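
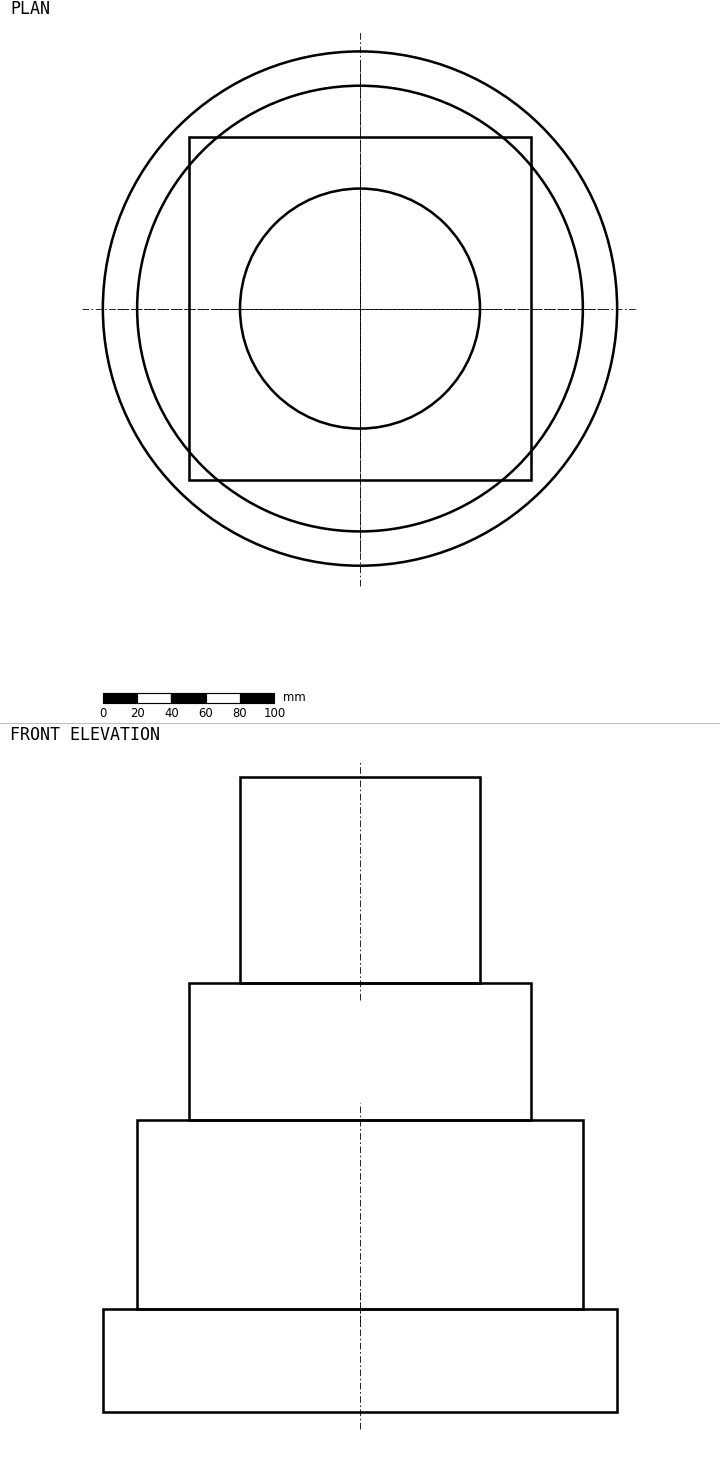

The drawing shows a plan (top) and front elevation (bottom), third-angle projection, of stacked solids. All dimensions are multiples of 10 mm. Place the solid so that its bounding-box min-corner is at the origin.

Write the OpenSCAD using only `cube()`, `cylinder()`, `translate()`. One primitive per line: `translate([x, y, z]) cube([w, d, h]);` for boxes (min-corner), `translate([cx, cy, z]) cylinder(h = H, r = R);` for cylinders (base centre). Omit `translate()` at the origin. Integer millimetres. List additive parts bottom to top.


translate([150, 150, 0]) cylinder(h = 60, r = 150);
translate([150, 150, 60]) cylinder(h = 110, r = 130);
translate([50, 50, 170]) cube([200, 200, 80]);
translate([150, 150, 250]) cylinder(h = 120, r = 70);


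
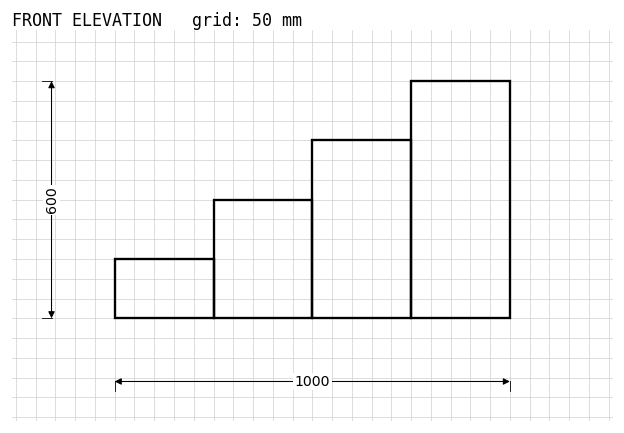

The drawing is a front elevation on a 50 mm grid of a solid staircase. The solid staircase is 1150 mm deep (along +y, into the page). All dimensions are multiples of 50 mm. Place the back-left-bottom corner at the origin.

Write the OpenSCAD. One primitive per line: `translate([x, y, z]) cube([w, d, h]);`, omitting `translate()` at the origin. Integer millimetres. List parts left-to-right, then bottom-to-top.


cube([250, 1150, 150]);
translate([250, 0, 0]) cube([250, 1150, 300]);
translate([500, 0, 0]) cube([250, 1150, 450]);
translate([750, 0, 0]) cube([250, 1150, 600]);


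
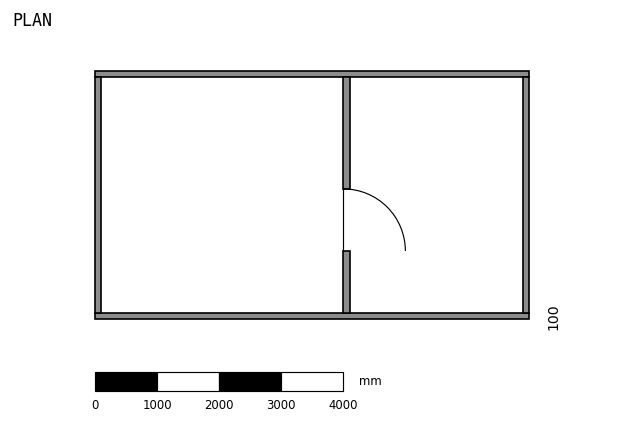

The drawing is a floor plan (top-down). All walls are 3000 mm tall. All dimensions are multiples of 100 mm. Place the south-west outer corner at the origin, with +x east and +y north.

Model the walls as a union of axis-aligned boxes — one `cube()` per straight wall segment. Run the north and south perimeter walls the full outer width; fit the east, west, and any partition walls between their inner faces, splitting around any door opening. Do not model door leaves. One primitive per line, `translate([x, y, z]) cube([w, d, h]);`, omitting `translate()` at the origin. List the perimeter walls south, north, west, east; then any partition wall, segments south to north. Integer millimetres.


cube([7000, 100, 3000]);
translate([0, 3900, 0]) cube([7000, 100, 3000]);
translate([0, 100, 0]) cube([100, 3800, 3000]);
translate([6900, 100, 0]) cube([100, 3800, 3000]);
translate([4000, 100, 0]) cube([100, 1000, 3000]);
translate([4000, 2100, 0]) cube([100, 1800, 3000]);


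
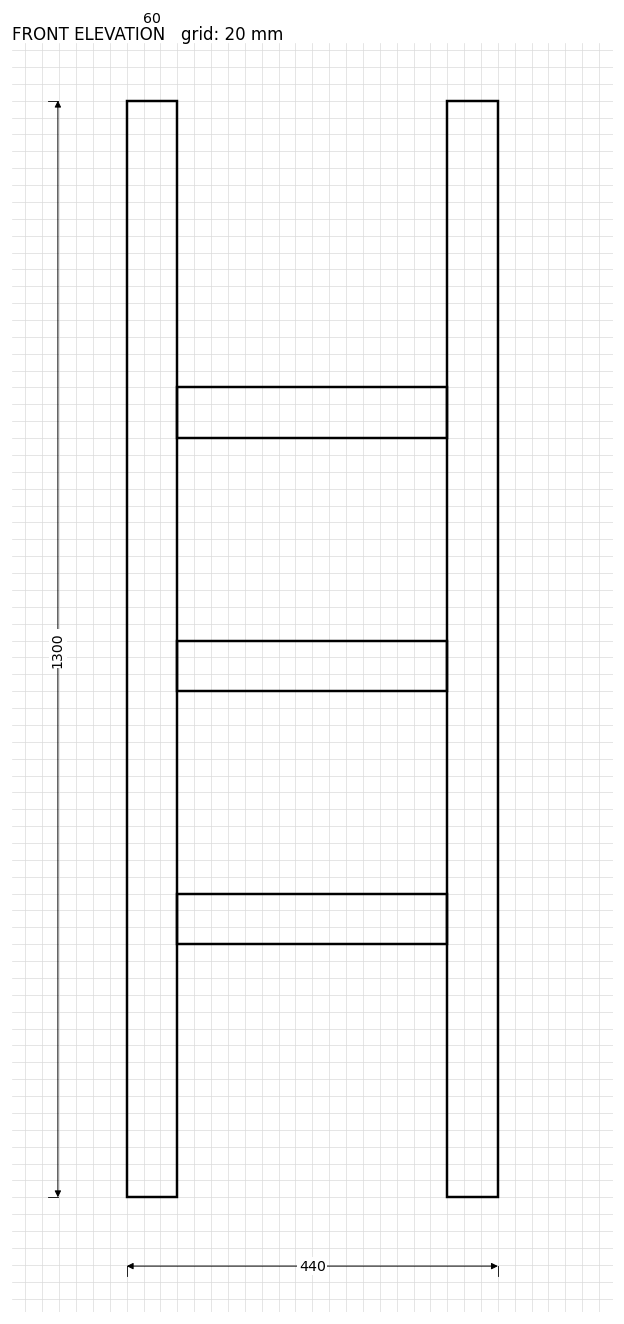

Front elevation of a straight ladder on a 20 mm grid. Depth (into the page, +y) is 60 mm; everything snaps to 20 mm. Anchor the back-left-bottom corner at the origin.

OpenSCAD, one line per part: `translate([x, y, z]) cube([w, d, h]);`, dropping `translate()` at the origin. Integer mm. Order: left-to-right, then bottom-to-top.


cube([60, 60, 1300]);
translate([60, 0, 300]) cube([320, 60, 60]);
translate([60, 0, 600]) cube([320, 60, 60]);
translate([60, 0, 900]) cube([320, 60, 60]);
translate([380, 0, 0]) cube([60, 60, 1300]);


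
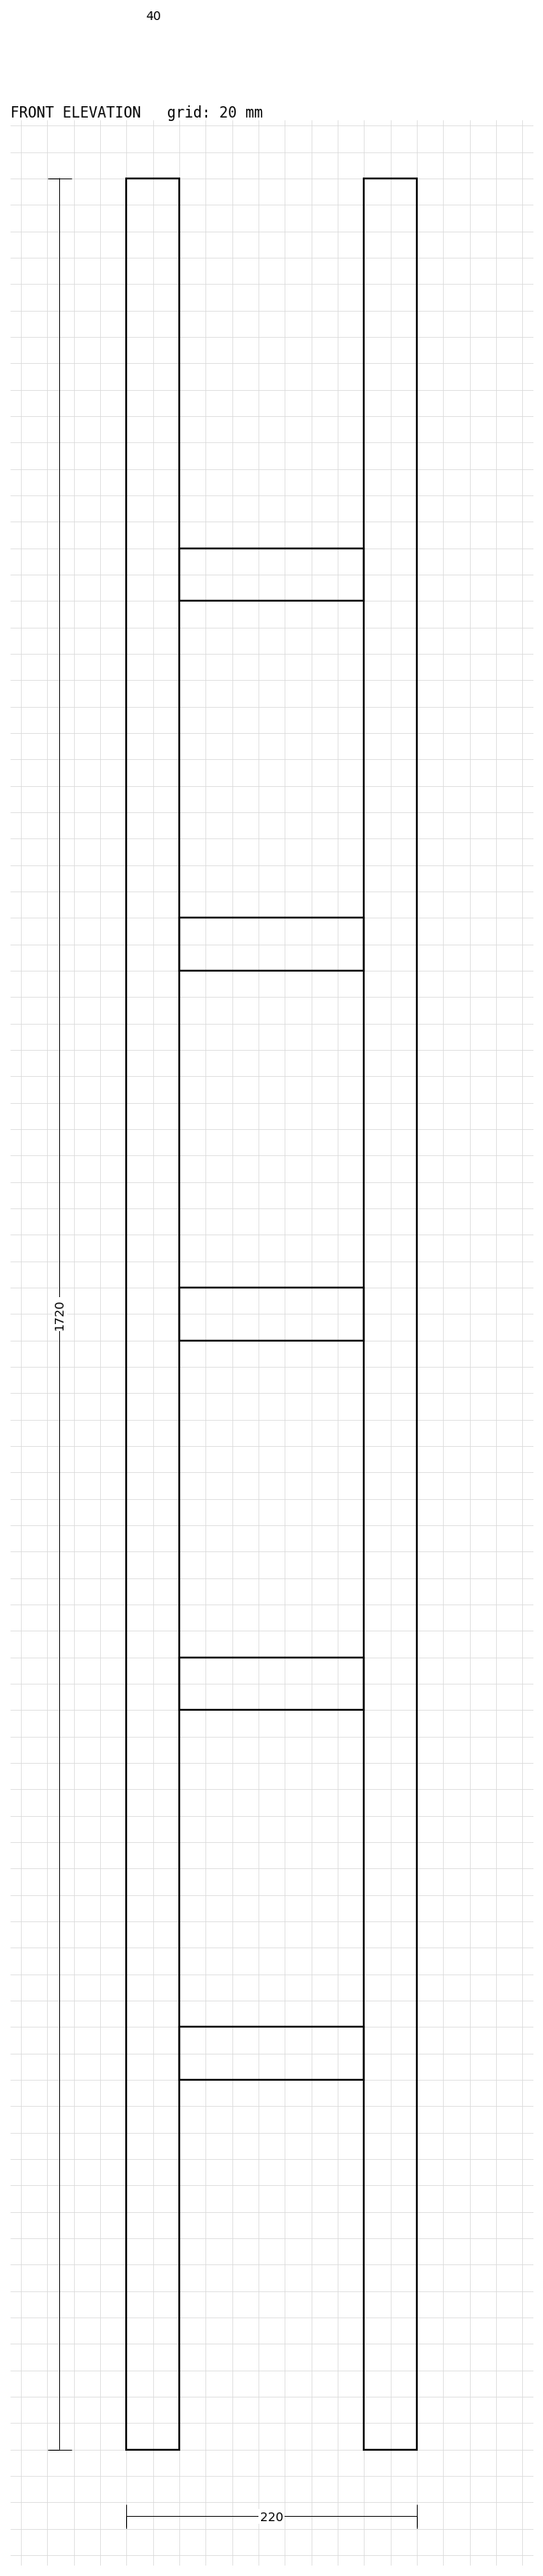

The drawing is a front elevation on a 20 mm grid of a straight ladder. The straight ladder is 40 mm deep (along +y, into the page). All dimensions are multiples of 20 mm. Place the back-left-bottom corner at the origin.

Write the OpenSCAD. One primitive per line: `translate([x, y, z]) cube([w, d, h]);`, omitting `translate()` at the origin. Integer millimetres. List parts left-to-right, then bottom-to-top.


cube([40, 40, 1720]);
translate([40, 0, 280]) cube([140, 40, 40]);
translate([40, 0, 560]) cube([140, 40, 40]);
translate([40, 0, 840]) cube([140, 40, 40]);
translate([40, 0, 1120]) cube([140, 40, 40]);
translate([40, 0, 1400]) cube([140, 40, 40]);
translate([180, 0, 0]) cube([40, 40, 1720]);


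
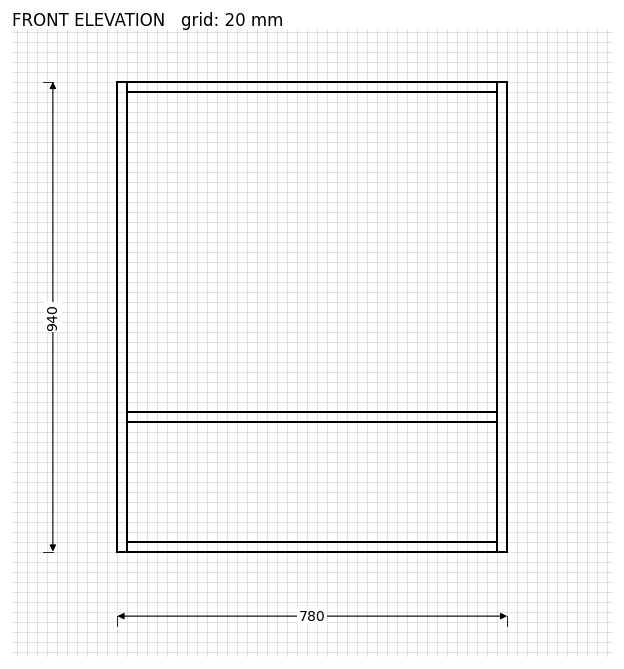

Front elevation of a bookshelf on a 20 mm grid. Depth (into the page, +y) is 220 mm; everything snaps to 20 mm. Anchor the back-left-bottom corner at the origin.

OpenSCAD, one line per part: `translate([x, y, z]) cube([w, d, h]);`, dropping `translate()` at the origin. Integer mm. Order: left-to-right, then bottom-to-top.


cube([20, 220, 940]);
translate([20, 0, 0]) cube([740, 220, 20]);
translate([20, 0, 260]) cube([740, 220, 20]);
translate([20, 0, 920]) cube([740, 220, 20]);
translate([760, 0, 0]) cube([20, 220, 940]);


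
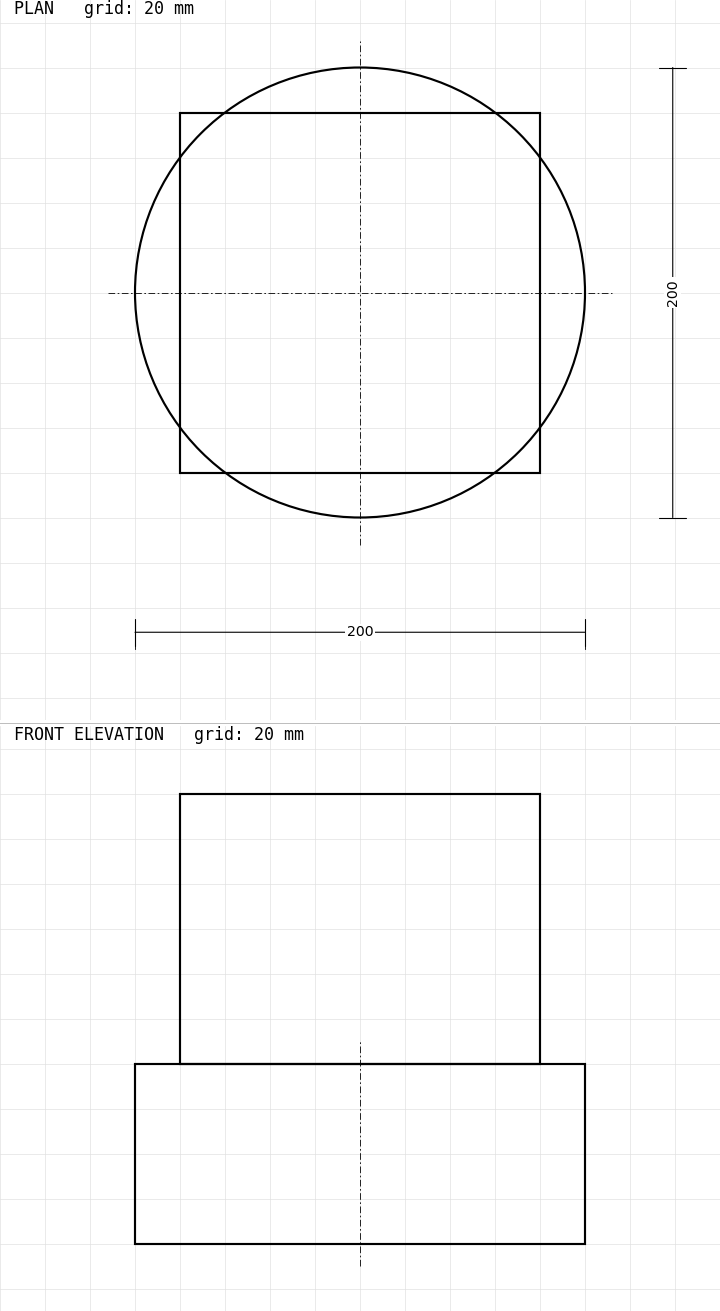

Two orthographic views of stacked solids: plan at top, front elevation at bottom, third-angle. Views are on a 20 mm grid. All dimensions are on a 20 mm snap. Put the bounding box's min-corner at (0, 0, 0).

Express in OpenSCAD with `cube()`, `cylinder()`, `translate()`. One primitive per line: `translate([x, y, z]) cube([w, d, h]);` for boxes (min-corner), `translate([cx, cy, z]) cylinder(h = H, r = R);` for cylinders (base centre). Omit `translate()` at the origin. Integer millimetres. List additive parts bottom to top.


translate([100, 100, 0]) cylinder(h = 80, r = 100);
translate([20, 20, 80]) cube([160, 160, 120]);


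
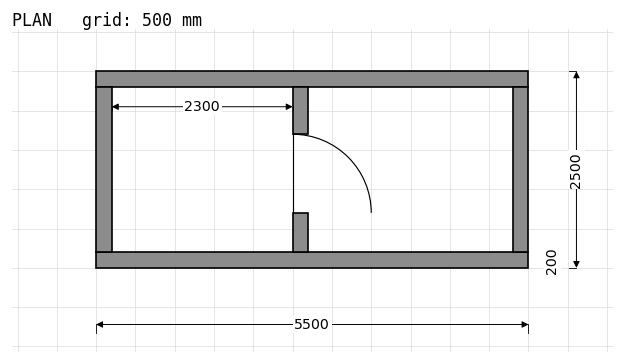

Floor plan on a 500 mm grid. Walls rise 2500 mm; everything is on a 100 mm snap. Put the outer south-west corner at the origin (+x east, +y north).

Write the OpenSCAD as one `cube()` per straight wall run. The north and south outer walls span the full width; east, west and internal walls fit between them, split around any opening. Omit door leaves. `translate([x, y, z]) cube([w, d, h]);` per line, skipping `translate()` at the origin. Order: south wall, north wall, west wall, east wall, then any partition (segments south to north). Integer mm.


cube([5500, 200, 2500]);
translate([0, 2300, 0]) cube([5500, 200, 2500]);
translate([0, 200, 0]) cube([200, 2100, 2500]);
translate([5300, 200, 0]) cube([200, 2100, 2500]);
translate([2500, 200, 0]) cube([200, 500, 2500]);
translate([2500, 1700, 0]) cube([200, 600, 2500]);


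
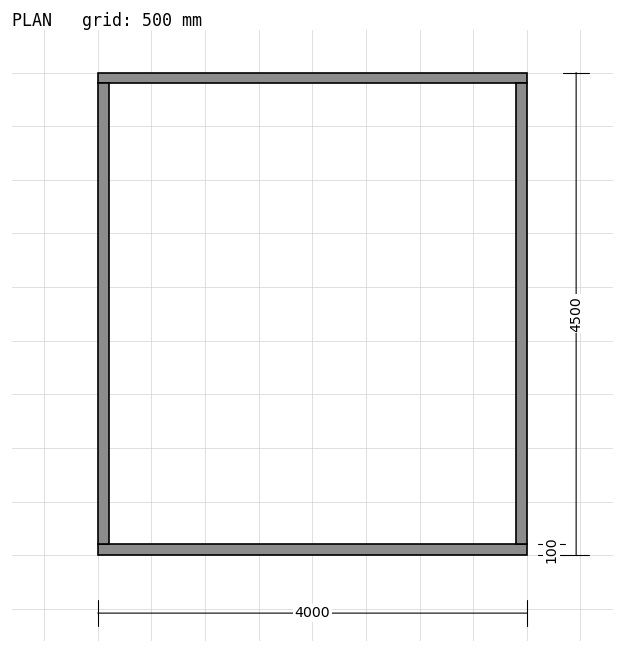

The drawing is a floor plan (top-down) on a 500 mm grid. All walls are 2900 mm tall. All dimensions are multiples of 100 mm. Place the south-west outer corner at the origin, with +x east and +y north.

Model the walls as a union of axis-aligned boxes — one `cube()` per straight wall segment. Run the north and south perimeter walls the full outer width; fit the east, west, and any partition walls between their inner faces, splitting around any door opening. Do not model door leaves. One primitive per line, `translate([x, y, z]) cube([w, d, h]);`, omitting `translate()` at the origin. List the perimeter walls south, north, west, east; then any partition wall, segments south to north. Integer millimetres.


cube([4000, 100, 2900]);
translate([0, 4400, 0]) cube([4000, 100, 2900]);
translate([0, 100, 0]) cube([100, 4300, 2900]);
translate([3900, 100, 0]) cube([100, 4300, 2900]);


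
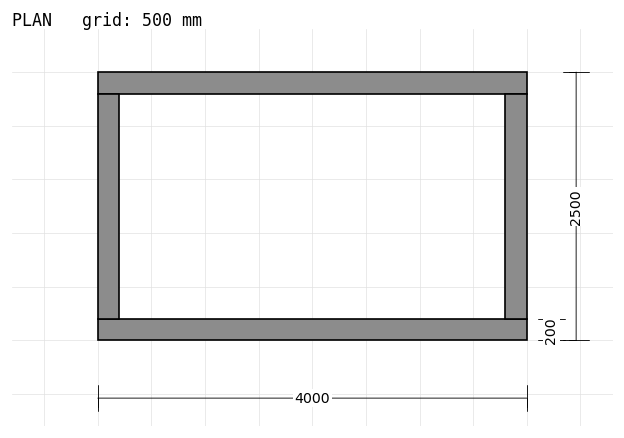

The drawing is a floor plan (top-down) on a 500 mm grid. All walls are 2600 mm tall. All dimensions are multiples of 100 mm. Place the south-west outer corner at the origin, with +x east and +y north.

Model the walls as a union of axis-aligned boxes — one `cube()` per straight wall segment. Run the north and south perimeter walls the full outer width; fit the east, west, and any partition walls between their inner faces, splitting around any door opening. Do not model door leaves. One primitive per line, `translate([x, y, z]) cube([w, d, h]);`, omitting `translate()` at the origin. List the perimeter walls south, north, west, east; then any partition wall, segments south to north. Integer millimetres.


cube([4000, 200, 2600]);
translate([0, 2300, 0]) cube([4000, 200, 2600]);
translate([0, 200, 0]) cube([200, 2100, 2600]);
translate([3800, 200, 0]) cube([200, 2100, 2600]);


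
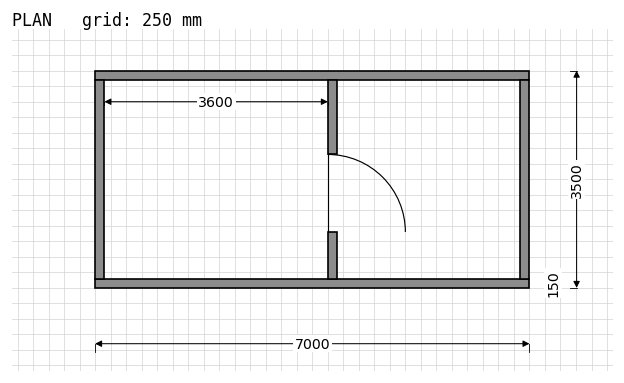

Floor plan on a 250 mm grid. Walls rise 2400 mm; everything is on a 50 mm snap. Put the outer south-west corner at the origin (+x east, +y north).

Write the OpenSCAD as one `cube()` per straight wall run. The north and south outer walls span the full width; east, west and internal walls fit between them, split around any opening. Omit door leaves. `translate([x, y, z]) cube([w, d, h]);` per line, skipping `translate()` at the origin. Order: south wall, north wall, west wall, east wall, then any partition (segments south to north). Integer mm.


cube([7000, 150, 2400]);
translate([0, 3350, 0]) cube([7000, 150, 2400]);
translate([0, 150, 0]) cube([150, 3200, 2400]);
translate([6850, 150, 0]) cube([150, 3200, 2400]);
translate([3750, 150, 0]) cube([150, 750, 2400]);
translate([3750, 2150, 0]) cube([150, 1200, 2400]);


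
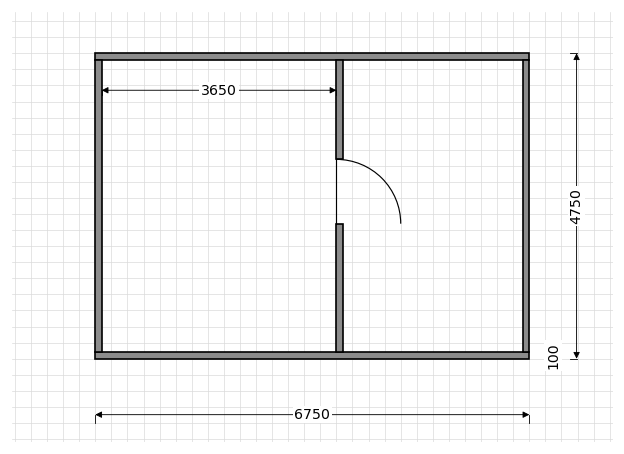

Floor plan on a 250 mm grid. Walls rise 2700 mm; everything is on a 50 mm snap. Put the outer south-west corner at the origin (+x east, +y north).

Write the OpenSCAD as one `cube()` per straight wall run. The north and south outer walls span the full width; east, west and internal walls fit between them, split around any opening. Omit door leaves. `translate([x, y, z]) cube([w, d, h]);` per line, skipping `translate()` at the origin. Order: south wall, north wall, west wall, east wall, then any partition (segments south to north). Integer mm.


cube([6750, 100, 2700]);
translate([0, 4650, 0]) cube([6750, 100, 2700]);
translate([0, 100, 0]) cube([100, 4550, 2700]);
translate([6650, 100, 0]) cube([100, 4550, 2700]);
translate([3750, 100, 0]) cube([100, 2000, 2700]);
translate([3750, 3100, 0]) cube([100, 1550, 2700]);


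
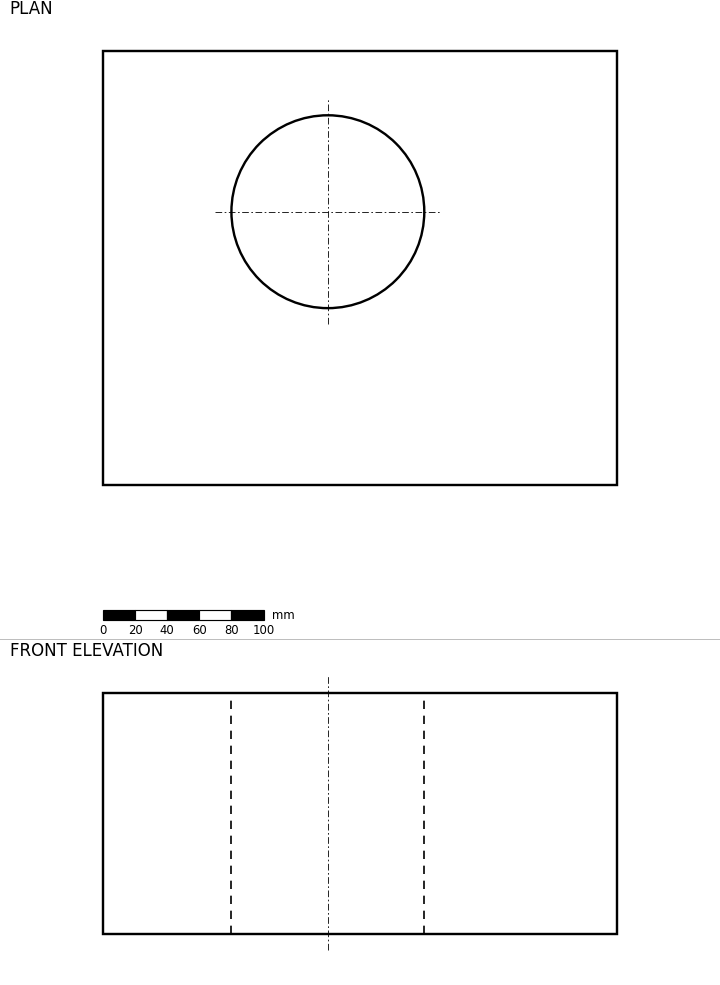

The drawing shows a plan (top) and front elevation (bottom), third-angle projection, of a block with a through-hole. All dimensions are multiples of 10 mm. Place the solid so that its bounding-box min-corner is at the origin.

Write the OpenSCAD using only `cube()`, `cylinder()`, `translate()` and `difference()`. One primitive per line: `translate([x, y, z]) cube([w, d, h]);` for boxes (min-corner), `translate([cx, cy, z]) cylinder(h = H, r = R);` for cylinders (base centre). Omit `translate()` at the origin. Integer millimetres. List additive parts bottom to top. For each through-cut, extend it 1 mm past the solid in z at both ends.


difference() {
  cube([320, 270, 150]);
  translate([140, 170, -1]) cylinder(h = 152, r = 60);
}


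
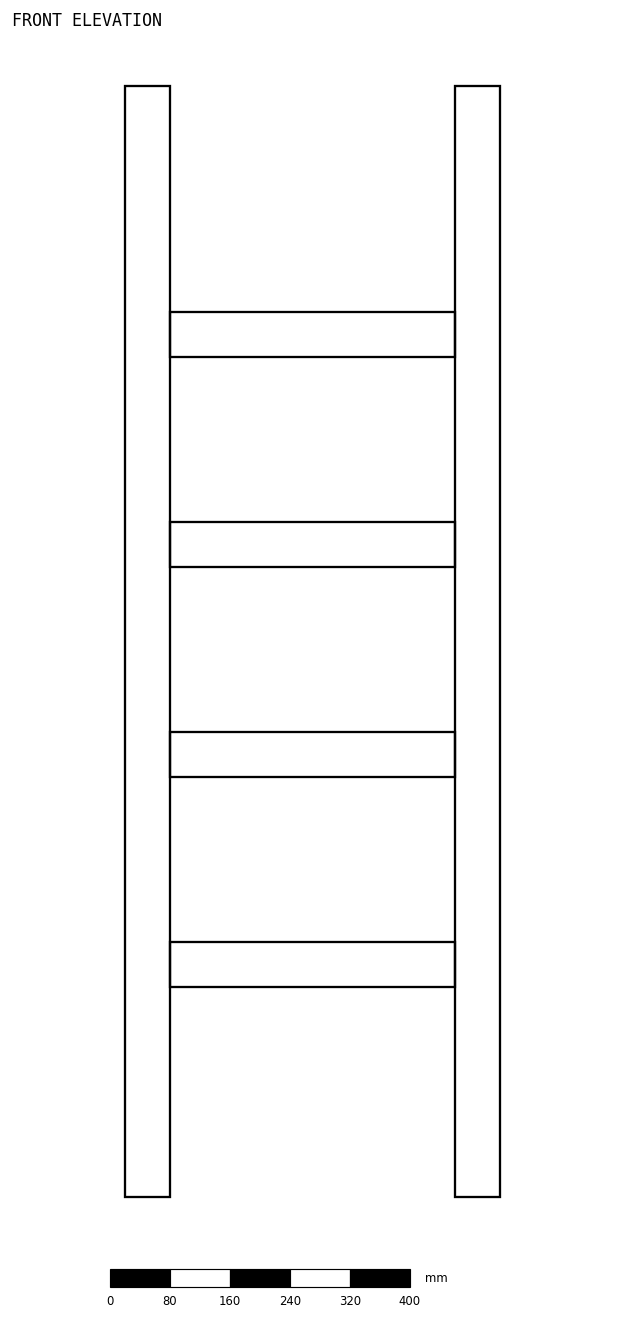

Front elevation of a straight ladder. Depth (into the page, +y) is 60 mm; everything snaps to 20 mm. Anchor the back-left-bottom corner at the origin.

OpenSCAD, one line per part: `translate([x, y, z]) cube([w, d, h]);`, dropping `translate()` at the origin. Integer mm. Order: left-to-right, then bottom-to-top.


cube([60, 60, 1480]);
translate([60, 0, 280]) cube([380, 60, 60]);
translate([60, 0, 560]) cube([380, 60, 60]);
translate([60, 0, 840]) cube([380, 60, 60]);
translate([60, 0, 1120]) cube([380, 60, 60]);
translate([440, 0, 0]) cube([60, 60, 1480]);


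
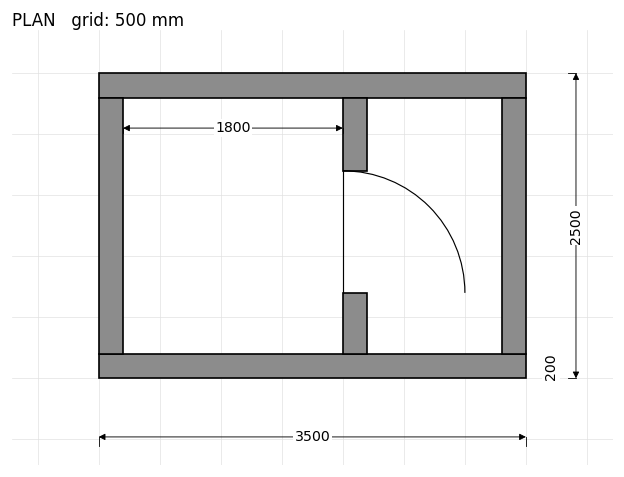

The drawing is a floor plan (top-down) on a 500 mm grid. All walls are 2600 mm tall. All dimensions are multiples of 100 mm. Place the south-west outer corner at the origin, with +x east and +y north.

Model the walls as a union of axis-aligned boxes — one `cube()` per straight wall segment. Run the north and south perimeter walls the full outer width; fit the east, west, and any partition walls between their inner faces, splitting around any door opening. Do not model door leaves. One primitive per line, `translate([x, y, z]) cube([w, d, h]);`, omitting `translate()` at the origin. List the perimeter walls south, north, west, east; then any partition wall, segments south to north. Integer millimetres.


cube([3500, 200, 2600]);
translate([0, 2300, 0]) cube([3500, 200, 2600]);
translate([0, 200, 0]) cube([200, 2100, 2600]);
translate([3300, 200, 0]) cube([200, 2100, 2600]);
translate([2000, 200, 0]) cube([200, 500, 2600]);
translate([2000, 1700, 0]) cube([200, 600, 2600]);


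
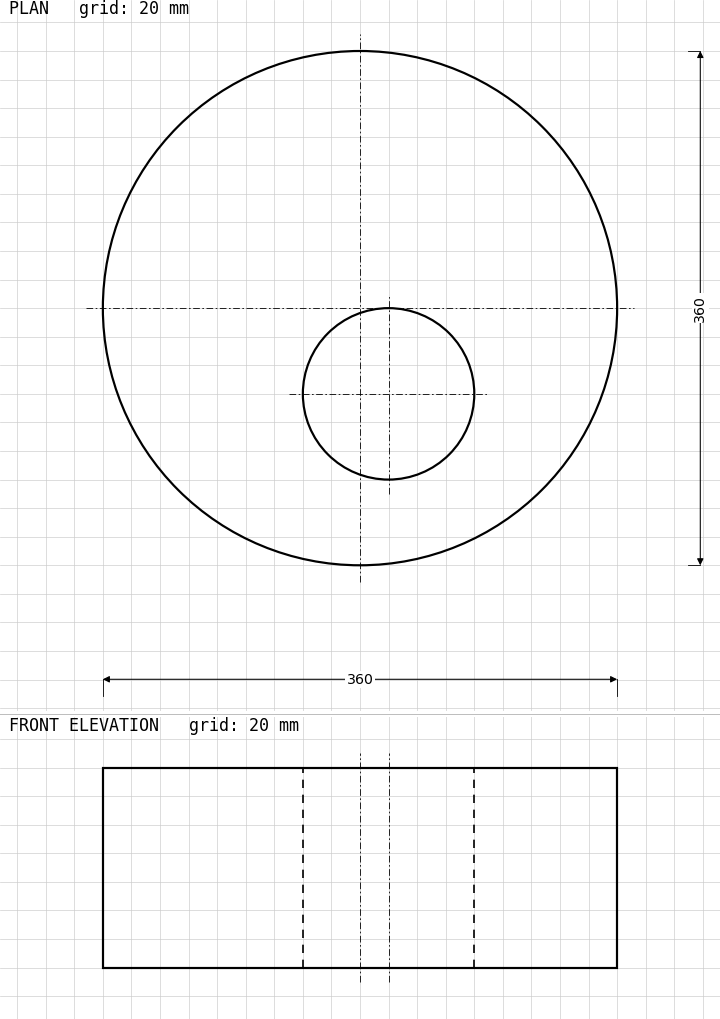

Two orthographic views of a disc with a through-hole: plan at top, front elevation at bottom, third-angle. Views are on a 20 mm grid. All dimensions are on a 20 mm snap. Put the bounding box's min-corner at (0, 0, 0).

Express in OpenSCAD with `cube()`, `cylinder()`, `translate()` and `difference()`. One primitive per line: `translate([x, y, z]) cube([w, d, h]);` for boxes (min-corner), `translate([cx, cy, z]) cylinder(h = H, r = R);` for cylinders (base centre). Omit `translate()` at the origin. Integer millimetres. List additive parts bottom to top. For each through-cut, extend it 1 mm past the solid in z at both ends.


difference() {
  translate([180, 180, 0]) cylinder(h = 140, r = 180);
  translate([200, 120, -1]) cylinder(h = 142, r = 60);
}


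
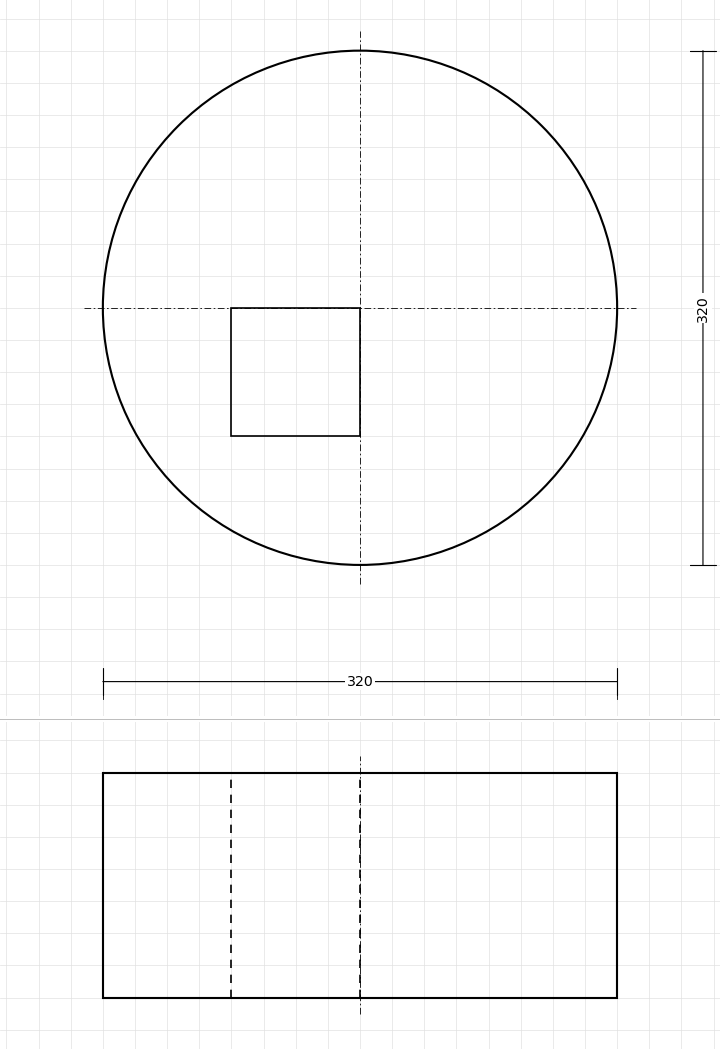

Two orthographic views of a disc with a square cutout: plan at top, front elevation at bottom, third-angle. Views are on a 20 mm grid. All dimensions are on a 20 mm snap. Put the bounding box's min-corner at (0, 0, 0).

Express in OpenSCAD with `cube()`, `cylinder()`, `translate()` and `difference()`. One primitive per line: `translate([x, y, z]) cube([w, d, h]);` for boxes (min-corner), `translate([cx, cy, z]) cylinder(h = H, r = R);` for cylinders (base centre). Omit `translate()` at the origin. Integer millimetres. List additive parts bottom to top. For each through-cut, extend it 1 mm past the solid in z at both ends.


difference() {
  translate([160, 160, 0]) cylinder(h = 140, r = 160);
  translate([80, 80, -1]) cube([80, 80, 142]);
}


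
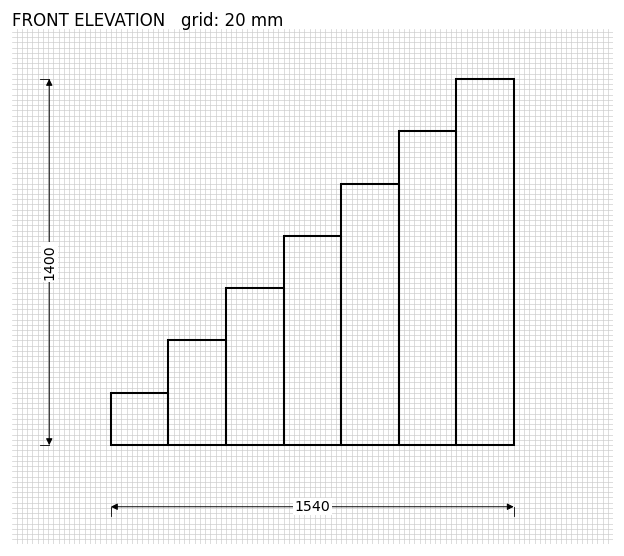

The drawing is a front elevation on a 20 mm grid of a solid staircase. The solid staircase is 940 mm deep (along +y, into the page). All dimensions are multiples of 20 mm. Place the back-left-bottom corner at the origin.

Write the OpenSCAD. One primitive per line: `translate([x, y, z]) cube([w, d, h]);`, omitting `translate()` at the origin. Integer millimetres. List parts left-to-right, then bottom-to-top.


cube([220, 940, 200]);
translate([220, 0, 0]) cube([220, 940, 400]);
translate([440, 0, 0]) cube([220, 940, 600]);
translate([660, 0, 0]) cube([220, 940, 800]);
translate([880, 0, 0]) cube([220, 940, 1000]);
translate([1100, 0, 0]) cube([220, 940, 1200]);
translate([1320, 0, 0]) cube([220, 940, 1400]);


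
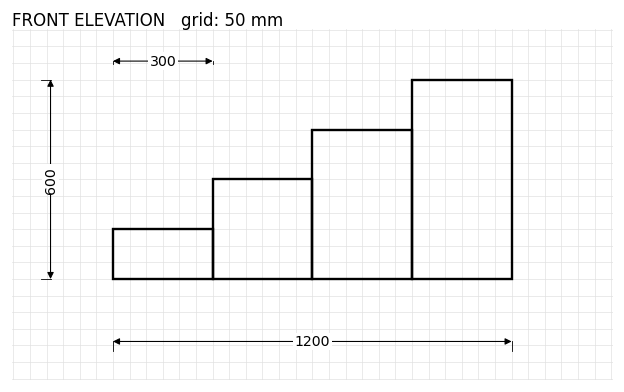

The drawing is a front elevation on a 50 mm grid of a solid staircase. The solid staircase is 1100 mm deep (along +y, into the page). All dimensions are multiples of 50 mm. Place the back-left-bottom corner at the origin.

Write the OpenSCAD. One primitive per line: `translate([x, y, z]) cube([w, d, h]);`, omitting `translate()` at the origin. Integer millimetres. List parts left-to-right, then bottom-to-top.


cube([300, 1100, 150]);
translate([300, 0, 0]) cube([300, 1100, 300]);
translate([600, 0, 0]) cube([300, 1100, 450]);
translate([900, 0, 0]) cube([300, 1100, 600]);


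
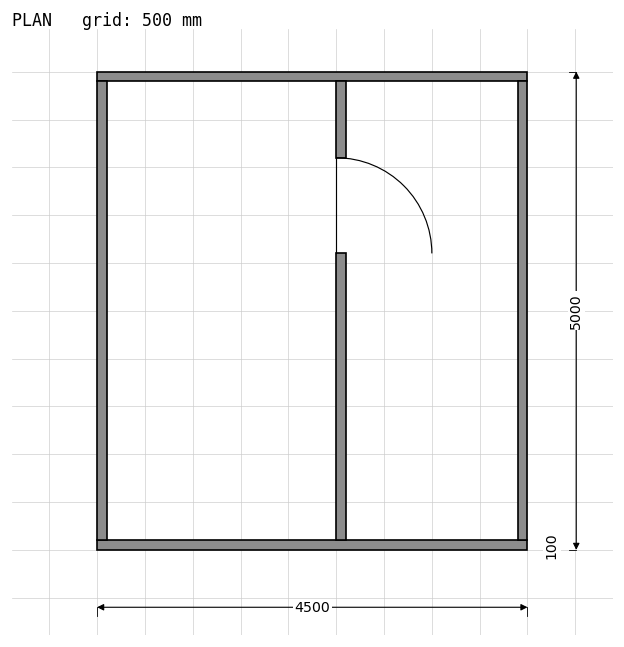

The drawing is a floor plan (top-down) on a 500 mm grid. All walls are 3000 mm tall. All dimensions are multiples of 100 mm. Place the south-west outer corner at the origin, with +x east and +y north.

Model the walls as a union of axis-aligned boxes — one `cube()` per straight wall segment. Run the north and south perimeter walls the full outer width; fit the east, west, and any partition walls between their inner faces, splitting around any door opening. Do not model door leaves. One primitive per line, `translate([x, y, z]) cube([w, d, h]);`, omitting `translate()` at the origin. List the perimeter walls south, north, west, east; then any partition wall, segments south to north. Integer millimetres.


cube([4500, 100, 3000]);
translate([0, 4900, 0]) cube([4500, 100, 3000]);
translate([0, 100, 0]) cube([100, 4800, 3000]);
translate([4400, 100, 0]) cube([100, 4800, 3000]);
translate([2500, 100, 0]) cube([100, 3000, 3000]);
translate([2500, 4100, 0]) cube([100, 800, 3000]);


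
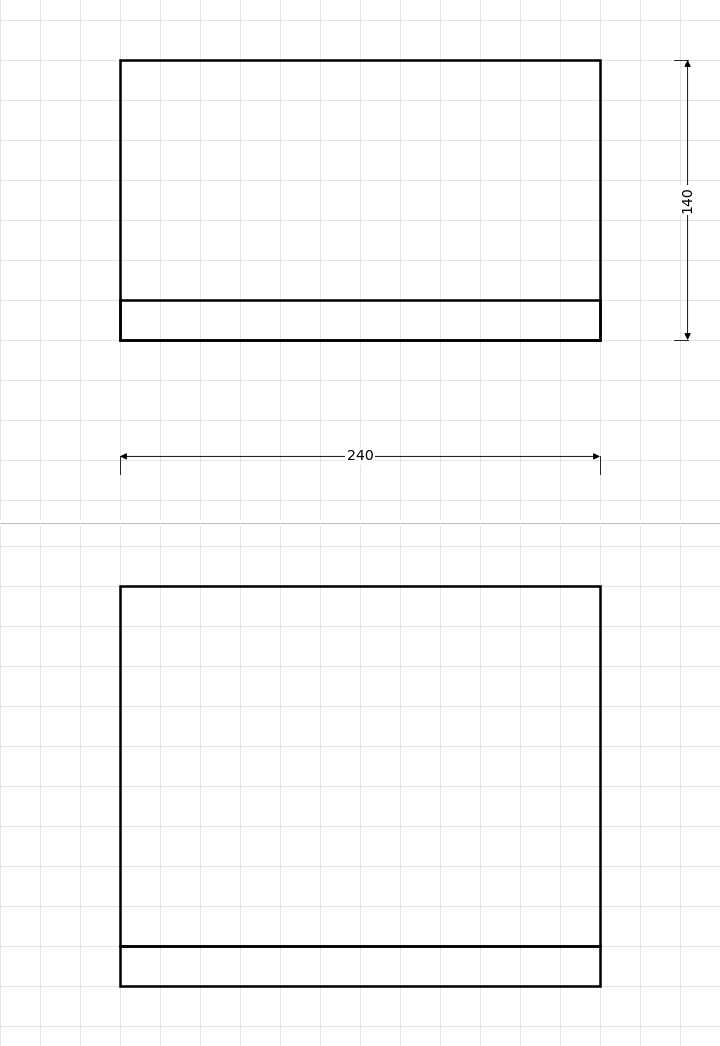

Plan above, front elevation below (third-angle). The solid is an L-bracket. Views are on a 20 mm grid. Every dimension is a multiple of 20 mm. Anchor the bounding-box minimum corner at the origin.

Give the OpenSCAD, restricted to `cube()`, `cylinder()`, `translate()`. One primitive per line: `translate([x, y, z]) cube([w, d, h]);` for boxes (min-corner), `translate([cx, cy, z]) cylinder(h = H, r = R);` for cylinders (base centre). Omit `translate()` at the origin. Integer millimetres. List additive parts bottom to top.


cube([240, 140, 20]);
translate([0, 0, 20]) cube([240, 20, 180]);


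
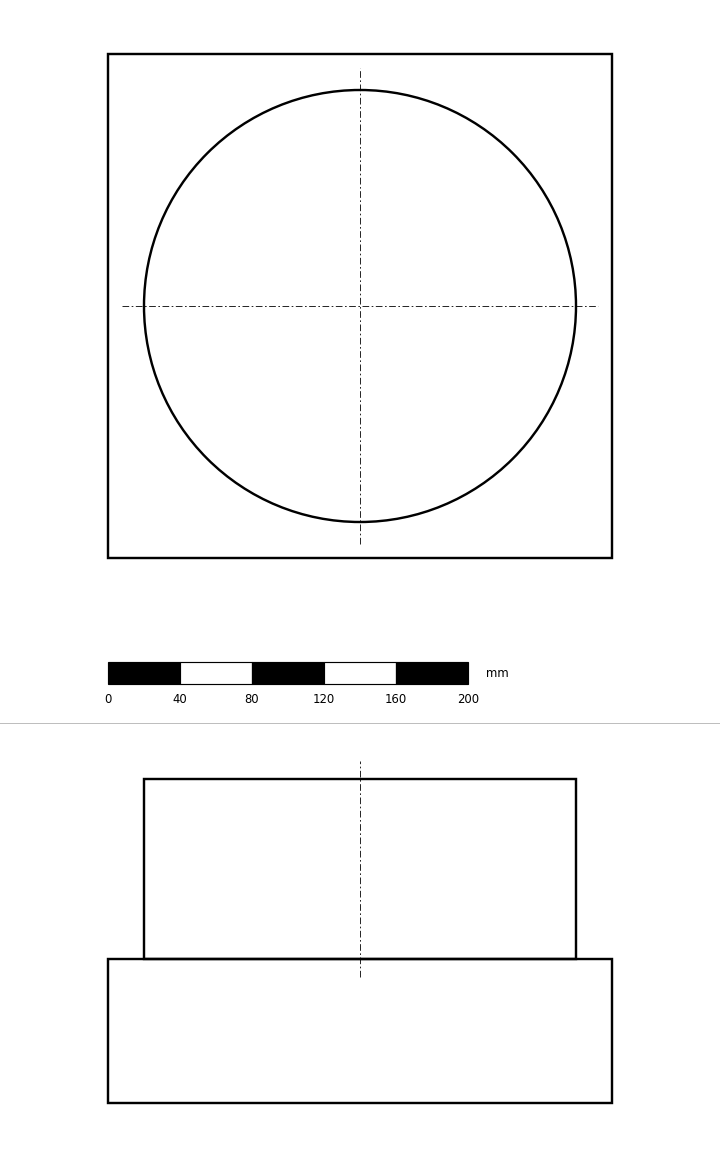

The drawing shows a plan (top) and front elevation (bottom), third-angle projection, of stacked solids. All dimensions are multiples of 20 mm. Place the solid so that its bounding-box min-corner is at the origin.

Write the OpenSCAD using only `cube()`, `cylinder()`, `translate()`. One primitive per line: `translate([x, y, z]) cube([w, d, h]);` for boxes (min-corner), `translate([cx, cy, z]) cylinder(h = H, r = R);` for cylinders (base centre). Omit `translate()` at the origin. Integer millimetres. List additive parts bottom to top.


cube([280, 280, 80]);
translate([140, 140, 80]) cylinder(h = 100, r = 120);


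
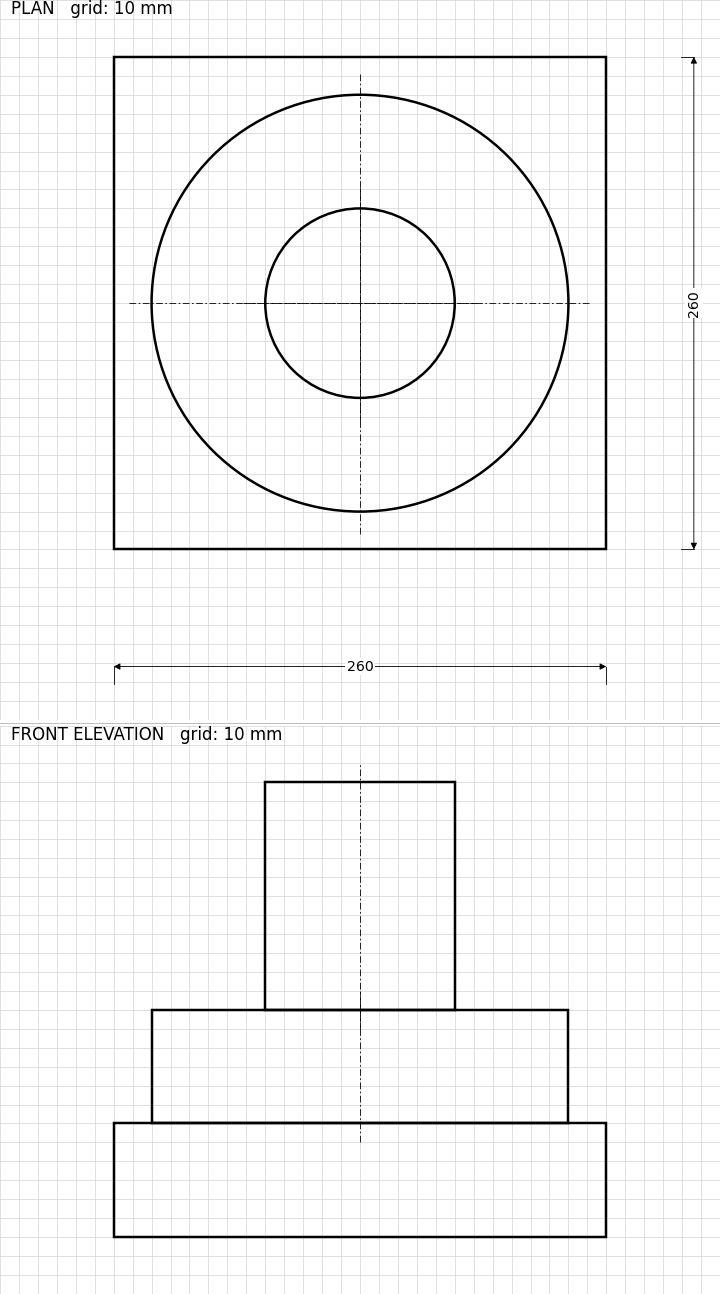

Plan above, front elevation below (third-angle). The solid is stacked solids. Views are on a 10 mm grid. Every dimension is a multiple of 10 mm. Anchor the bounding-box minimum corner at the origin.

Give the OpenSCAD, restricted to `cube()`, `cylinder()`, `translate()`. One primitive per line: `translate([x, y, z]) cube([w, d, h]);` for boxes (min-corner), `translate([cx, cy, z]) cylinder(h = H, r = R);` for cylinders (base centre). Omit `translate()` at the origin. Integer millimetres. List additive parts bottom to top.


cube([260, 260, 60]);
translate([130, 130, 60]) cylinder(h = 60, r = 110);
translate([130, 130, 120]) cylinder(h = 120, r = 50);


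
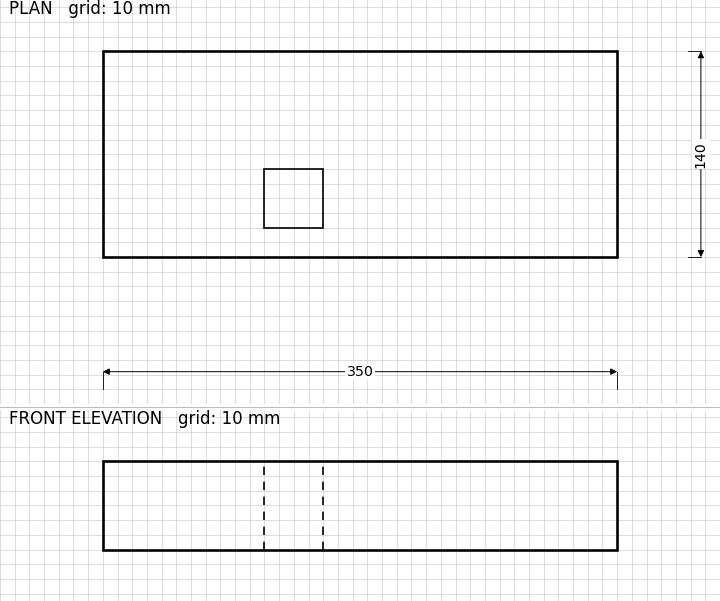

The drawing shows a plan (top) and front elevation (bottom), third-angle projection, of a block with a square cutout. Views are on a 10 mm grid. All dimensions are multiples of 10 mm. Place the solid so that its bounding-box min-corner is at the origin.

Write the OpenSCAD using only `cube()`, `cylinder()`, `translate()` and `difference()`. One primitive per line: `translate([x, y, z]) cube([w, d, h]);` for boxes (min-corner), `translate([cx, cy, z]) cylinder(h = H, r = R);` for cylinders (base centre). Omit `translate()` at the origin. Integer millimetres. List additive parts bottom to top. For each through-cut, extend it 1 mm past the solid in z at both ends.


difference() {
  cube([350, 140, 60]);
  translate([110, 20, -1]) cube([40, 40, 62]);
}


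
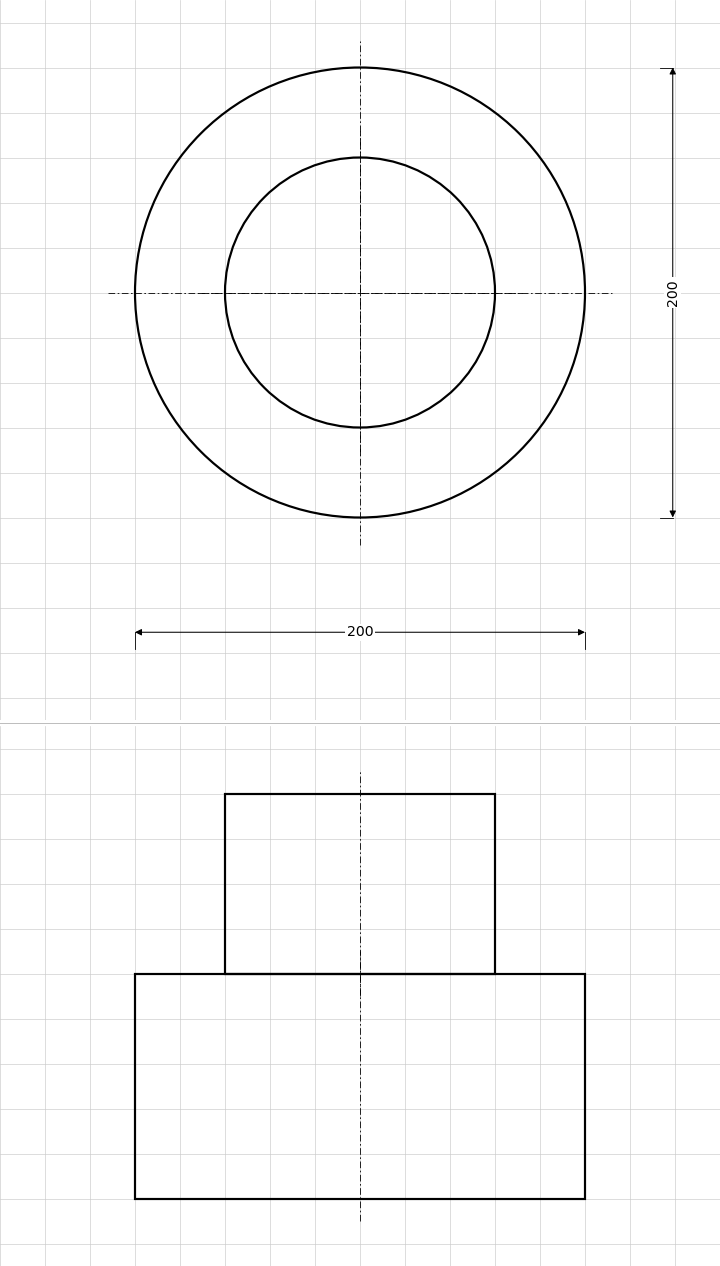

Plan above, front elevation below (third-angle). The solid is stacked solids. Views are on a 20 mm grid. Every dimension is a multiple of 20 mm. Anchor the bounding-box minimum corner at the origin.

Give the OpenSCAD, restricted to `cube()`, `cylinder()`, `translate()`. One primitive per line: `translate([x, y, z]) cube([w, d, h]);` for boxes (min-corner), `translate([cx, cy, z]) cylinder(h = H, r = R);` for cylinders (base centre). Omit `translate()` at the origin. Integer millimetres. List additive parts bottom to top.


translate([100, 100, 0]) cylinder(h = 100, r = 100);
translate([100, 100, 100]) cylinder(h = 80, r = 60);


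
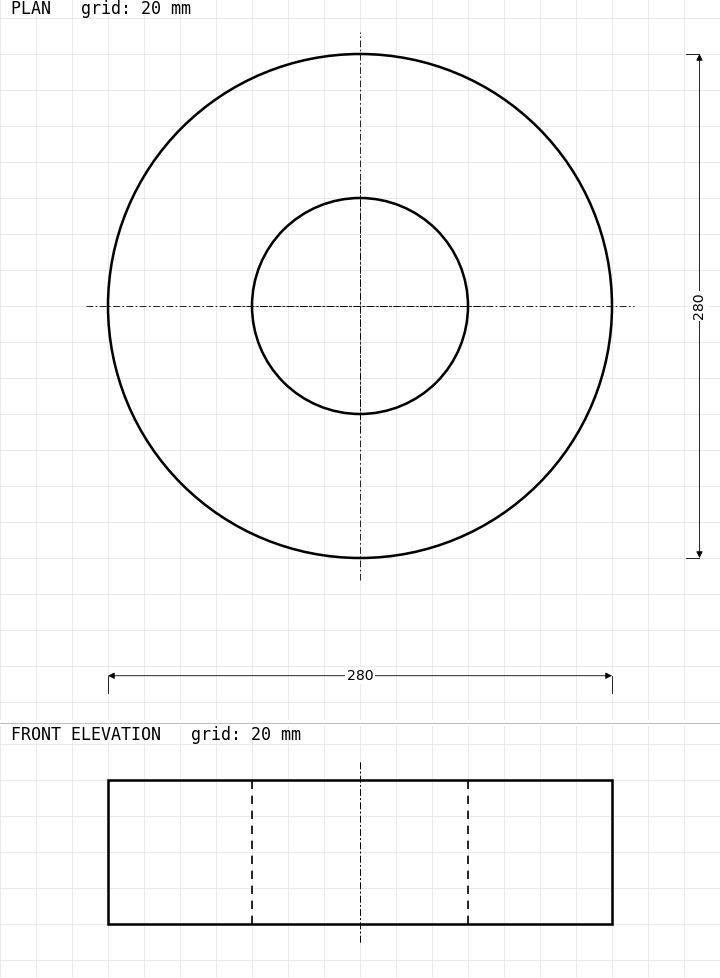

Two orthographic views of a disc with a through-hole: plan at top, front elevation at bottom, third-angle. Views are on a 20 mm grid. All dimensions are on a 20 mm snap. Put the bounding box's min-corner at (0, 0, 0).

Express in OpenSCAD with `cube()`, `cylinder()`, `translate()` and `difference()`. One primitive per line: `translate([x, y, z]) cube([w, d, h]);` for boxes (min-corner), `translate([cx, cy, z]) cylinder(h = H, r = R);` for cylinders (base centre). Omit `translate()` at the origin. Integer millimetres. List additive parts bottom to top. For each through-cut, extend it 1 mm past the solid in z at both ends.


difference() {
  translate([140, 140, 0]) cylinder(h = 80, r = 140);
  translate([140, 140, -1]) cylinder(h = 82, r = 60);
}


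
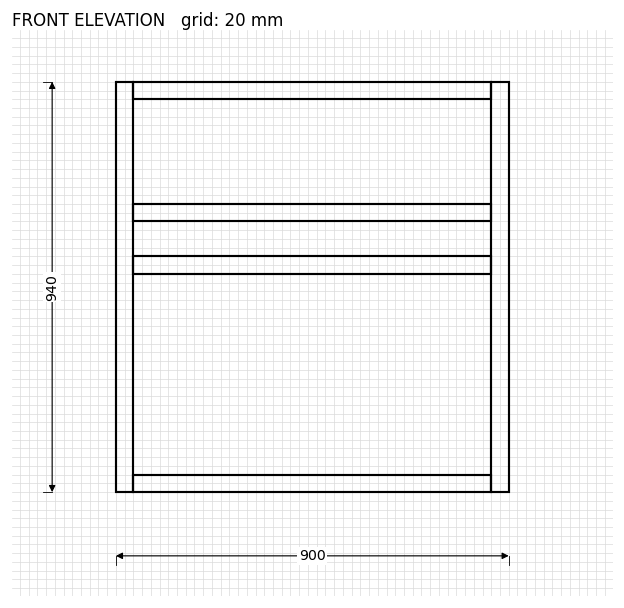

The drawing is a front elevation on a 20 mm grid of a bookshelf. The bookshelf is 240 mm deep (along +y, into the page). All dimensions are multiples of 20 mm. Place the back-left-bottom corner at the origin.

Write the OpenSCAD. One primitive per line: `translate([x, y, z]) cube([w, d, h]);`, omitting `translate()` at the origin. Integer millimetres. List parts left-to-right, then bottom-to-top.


cube([40, 240, 940]);
translate([40, 0, 0]) cube([820, 240, 40]);
translate([40, 0, 500]) cube([820, 240, 40]);
translate([40, 0, 620]) cube([820, 240, 40]);
translate([40, 0, 900]) cube([820, 240, 40]);
translate([860, 0, 0]) cube([40, 240, 940]);


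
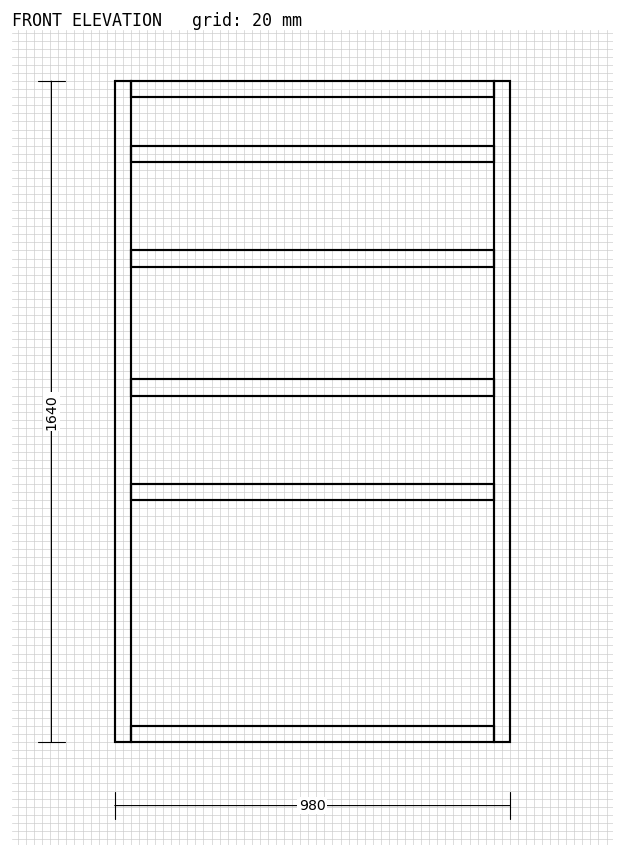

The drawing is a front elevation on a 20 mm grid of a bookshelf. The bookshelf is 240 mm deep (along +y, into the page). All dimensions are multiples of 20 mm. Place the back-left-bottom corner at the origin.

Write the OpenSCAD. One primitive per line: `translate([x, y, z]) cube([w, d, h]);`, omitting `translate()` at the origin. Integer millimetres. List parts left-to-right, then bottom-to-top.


cube([40, 240, 1640]);
translate([40, 0, 0]) cube([900, 240, 40]);
translate([40, 0, 600]) cube([900, 240, 40]);
translate([40, 0, 860]) cube([900, 240, 40]);
translate([40, 0, 1180]) cube([900, 240, 40]);
translate([40, 0, 1440]) cube([900, 240, 40]);
translate([40, 0, 1600]) cube([900, 240, 40]);
translate([940, 0, 0]) cube([40, 240, 1640]);


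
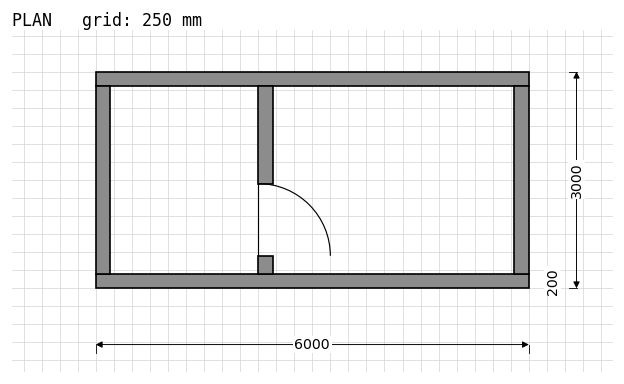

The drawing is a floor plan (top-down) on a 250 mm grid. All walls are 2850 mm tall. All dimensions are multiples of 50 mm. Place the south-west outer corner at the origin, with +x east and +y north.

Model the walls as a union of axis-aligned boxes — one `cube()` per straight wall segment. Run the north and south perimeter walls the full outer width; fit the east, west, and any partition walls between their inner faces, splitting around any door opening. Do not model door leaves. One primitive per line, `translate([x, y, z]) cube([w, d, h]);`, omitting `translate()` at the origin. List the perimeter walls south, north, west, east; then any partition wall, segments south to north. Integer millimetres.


cube([6000, 200, 2850]);
translate([0, 2800, 0]) cube([6000, 200, 2850]);
translate([0, 200, 0]) cube([200, 2600, 2850]);
translate([5800, 200, 0]) cube([200, 2600, 2850]);
translate([2250, 200, 0]) cube([200, 250, 2850]);
translate([2250, 1450, 0]) cube([200, 1350, 2850]);


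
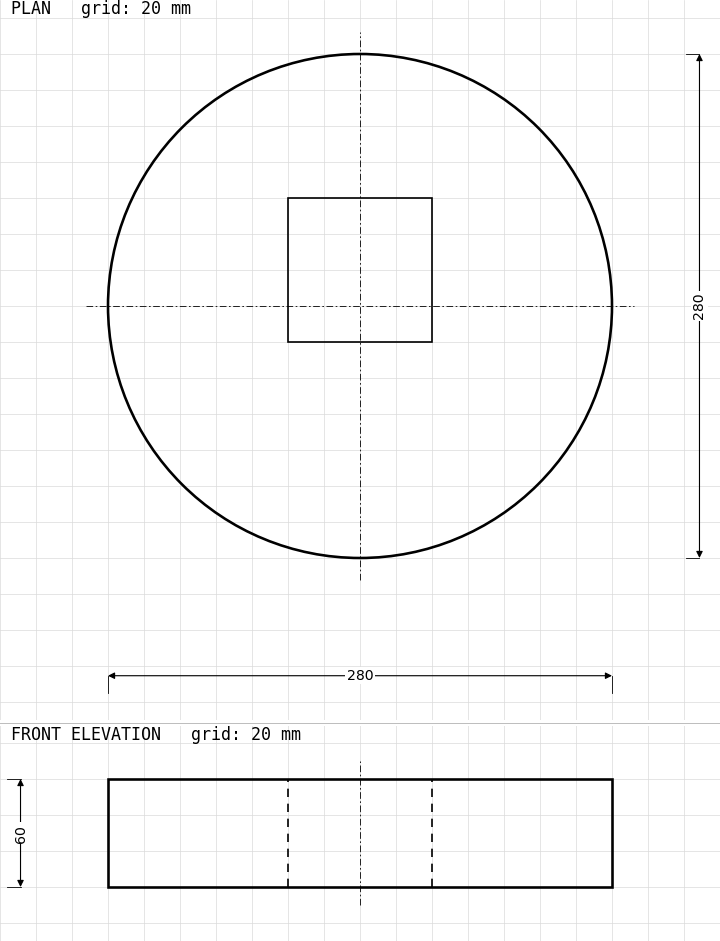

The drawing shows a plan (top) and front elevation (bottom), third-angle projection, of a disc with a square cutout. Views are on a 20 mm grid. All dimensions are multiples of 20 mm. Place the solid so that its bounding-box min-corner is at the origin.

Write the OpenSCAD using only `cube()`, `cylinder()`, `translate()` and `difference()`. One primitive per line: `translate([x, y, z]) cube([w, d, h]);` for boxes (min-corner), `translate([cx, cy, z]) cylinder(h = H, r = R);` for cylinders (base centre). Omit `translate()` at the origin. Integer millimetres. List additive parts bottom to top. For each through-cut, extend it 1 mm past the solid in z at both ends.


difference() {
  translate([140, 140, 0]) cylinder(h = 60, r = 140);
  translate([100, 120, -1]) cube([80, 80, 62]);
}


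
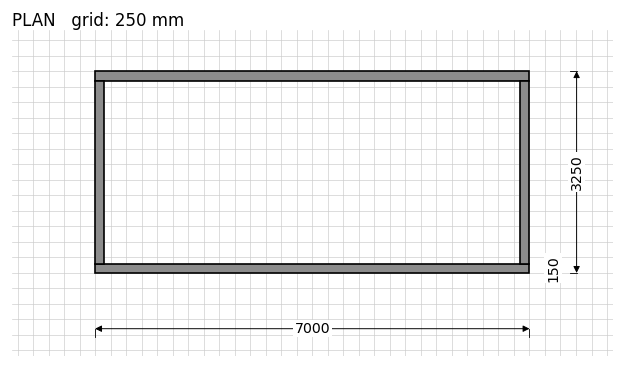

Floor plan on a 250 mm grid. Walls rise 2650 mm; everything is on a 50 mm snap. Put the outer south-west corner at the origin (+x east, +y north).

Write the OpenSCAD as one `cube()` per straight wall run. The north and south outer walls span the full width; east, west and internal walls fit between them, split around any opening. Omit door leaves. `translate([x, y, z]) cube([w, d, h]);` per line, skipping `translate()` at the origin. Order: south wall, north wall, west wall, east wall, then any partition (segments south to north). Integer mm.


cube([7000, 150, 2650]);
translate([0, 3100, 0]) cube([7000, 150, 2650]);
translate([0, 150, 0]) cube([150, 2950, 2650]);
translate([6850, 150, 0]) cube([150, 2950, 2650]);


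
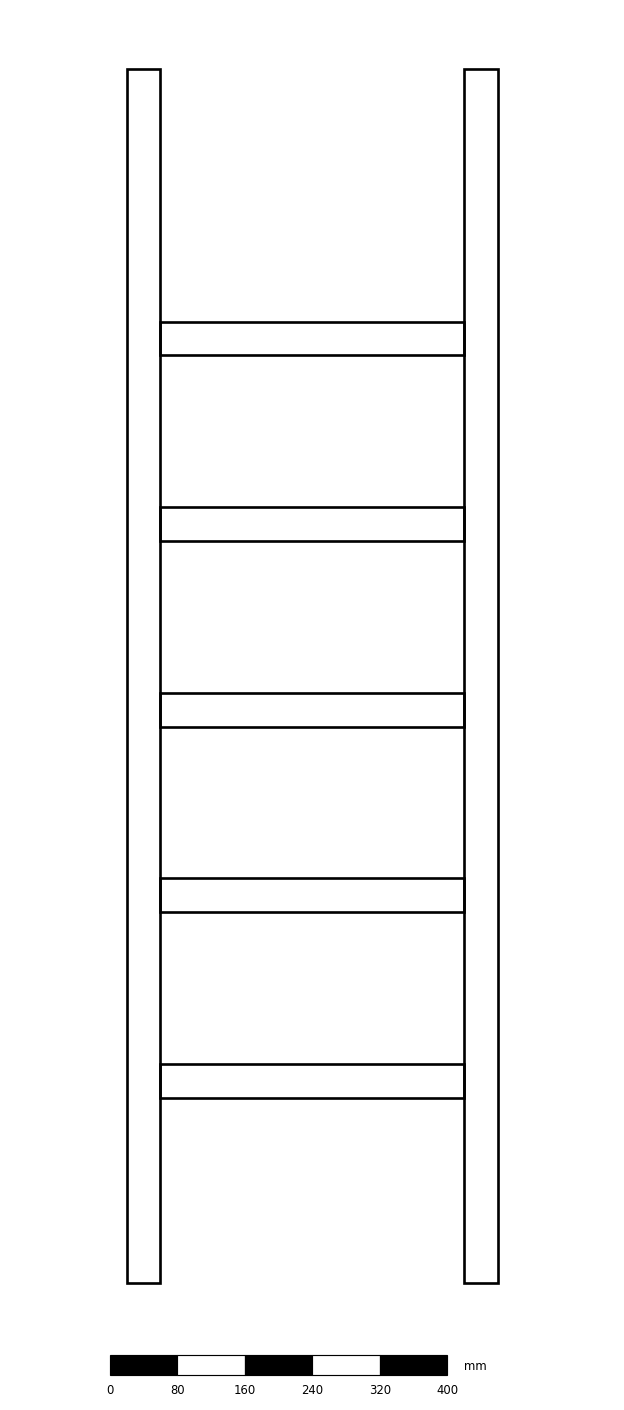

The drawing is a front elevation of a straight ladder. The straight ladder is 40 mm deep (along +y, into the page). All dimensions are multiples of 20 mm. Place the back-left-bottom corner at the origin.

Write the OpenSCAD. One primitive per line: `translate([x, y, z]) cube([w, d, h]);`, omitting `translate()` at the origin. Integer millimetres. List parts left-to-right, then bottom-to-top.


cube([40, 40, 1440]);
translate([40, 0, 220]) cube([360, 40, 40]);
translate([40, 0, 440]) cube([360, 40, 40]);
translate([40, 0, 660]) cube([360, 40, 40]);
translate([40, 0, 880]) cube([360, 40, 40]);
translate([40, 0, 1100]) cube([360, 40, 40]);
translate([400, 0, 0]) cube([40, 40, 1440]);


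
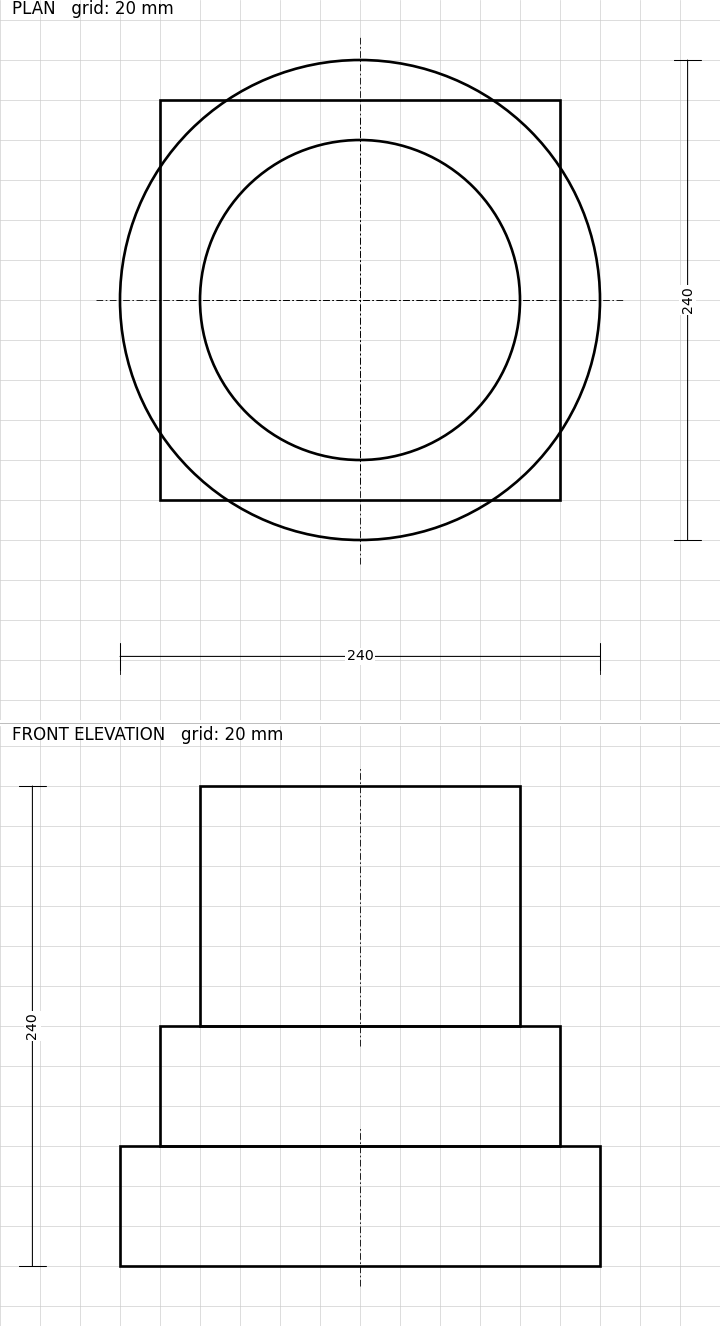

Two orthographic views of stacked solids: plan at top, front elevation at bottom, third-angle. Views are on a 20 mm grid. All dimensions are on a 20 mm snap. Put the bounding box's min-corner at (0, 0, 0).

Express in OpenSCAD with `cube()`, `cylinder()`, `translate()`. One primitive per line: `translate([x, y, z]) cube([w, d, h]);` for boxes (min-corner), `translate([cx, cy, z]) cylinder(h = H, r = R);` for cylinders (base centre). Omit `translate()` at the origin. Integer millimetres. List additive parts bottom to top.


translate([120, 120, 0]) cylinder(h = 60, r = 120);
translate([20, 20, 60]) cube([200, 200, 60]);
translate([120, 120, 120]) cylinder(h = 120, r = 80);


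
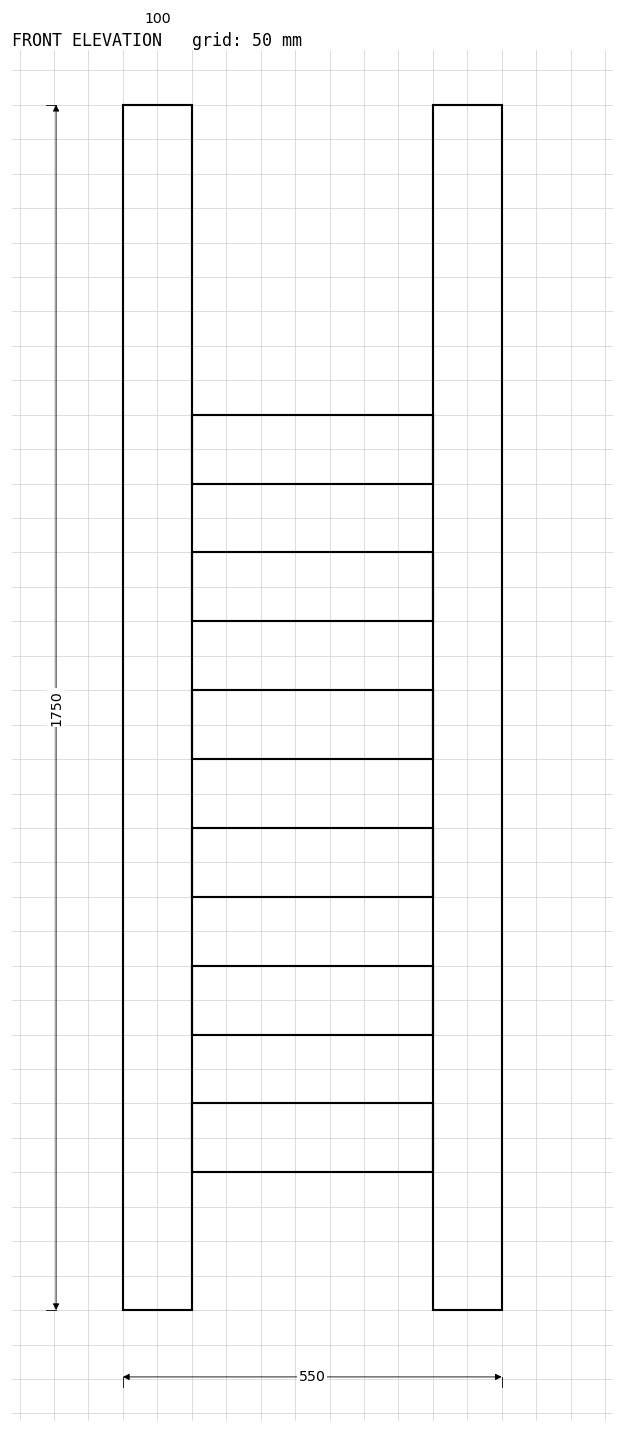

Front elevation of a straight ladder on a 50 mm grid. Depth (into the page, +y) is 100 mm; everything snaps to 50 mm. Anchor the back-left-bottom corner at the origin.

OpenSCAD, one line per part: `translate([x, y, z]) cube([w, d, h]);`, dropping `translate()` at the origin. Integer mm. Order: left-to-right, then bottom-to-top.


cube([100, 100, 1750]);
translate([100, 0, 200]) cube([350, 100, 100]);
translate([100, 0, 400]) cube([350, 100, 100]);
translate([100, 0, 600]) cube([350, 100, 100]);
translate([100, 0, 800]) cube([350, 100, 100]);
translate([100, 0, 1000]) cube([350, 100, 100]);
translate([100, 0, 1200]) cube([350, 100, 100]);
translate([450, 0, 0]) cube([100, 100, 1750]);


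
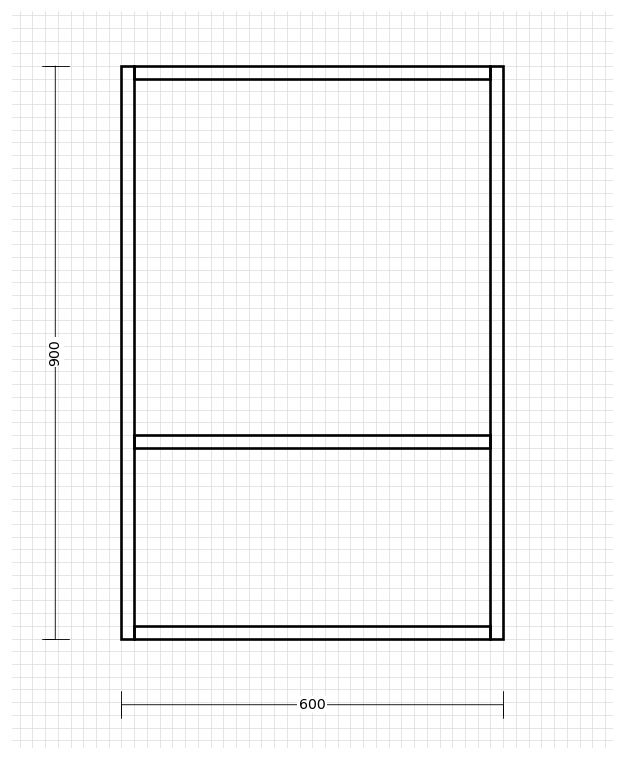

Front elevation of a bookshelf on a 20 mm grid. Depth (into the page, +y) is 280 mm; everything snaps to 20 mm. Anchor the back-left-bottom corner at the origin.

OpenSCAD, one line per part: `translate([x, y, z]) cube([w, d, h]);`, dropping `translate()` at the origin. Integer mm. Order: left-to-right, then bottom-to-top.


cube([20, 280, 900]);
translate([20, 0, 0]) cube([560, 280, 20]);
translate([20, 0, 300]) cube([560, 280, 20]);
translate([20, 0, 880]) cube([560, 280, 20]);
translate([580, 0, 0]) cube([20, 280, 900]);


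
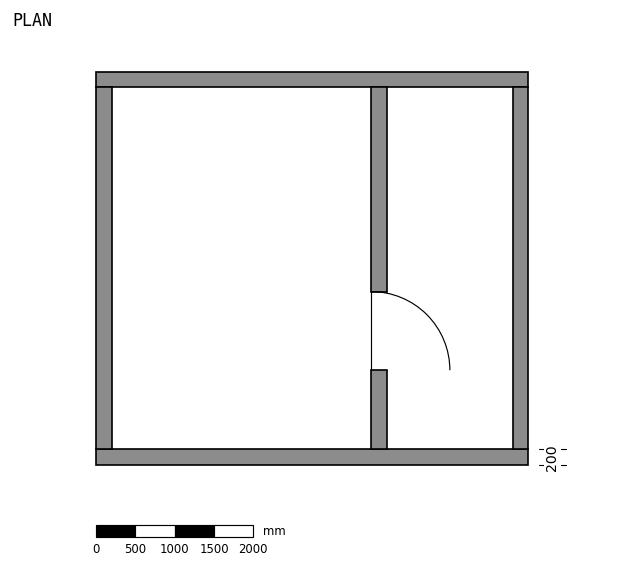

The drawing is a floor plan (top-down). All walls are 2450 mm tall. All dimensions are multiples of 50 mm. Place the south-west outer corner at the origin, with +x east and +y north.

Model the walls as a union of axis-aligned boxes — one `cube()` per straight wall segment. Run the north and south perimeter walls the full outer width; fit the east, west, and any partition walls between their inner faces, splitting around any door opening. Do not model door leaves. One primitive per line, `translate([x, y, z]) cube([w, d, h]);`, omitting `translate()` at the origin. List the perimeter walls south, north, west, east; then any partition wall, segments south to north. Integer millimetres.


cube([5500, 200, 2450]);
translate([0, 4800, 0]) cube([5500, 200, 2450]);
translate([0, 200, 0]) cube([200, 4600, 2450]);
translate([5300, 200, 0]) cube([200, 4600, 2450]);
translate([3500, 200, 0]) cube([200, 1000, 2450]);
translate([3500, 2200, 0]) cube([200, 2600, 2450]);


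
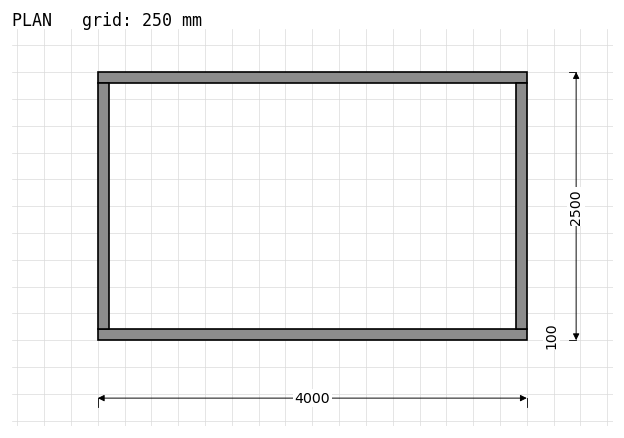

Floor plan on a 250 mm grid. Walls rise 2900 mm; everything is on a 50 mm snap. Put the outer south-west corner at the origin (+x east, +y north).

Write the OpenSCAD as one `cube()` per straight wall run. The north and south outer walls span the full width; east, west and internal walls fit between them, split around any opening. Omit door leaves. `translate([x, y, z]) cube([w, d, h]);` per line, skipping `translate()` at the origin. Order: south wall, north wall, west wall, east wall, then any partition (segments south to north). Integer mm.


cube([4000, 100, 2900]);
translate([0, 2400, 0]) cube([4000, 100, 2900]);
translate([0, 100, 0]) cube([100, 2300, 2900]);
translate([3900, 100, 0]) cube([100, 2300, 2900]);
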